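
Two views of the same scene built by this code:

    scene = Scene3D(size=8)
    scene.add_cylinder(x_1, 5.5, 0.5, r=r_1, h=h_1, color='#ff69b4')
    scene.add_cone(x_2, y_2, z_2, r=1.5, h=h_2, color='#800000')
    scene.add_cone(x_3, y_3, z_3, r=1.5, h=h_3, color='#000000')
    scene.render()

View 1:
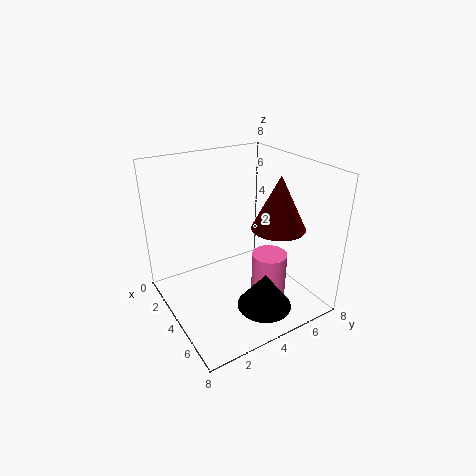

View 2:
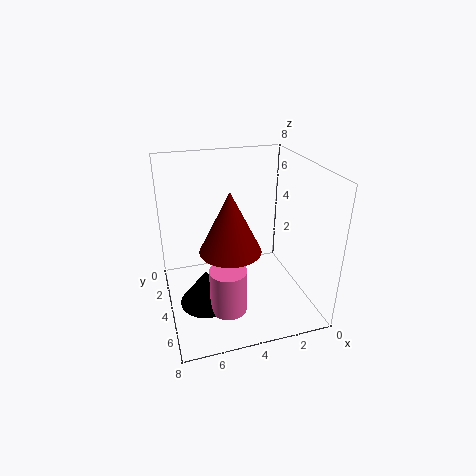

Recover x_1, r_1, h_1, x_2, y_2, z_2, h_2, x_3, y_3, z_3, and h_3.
x_1 = 5
r_1 = 1
h_1 = 2.5
x_2 = 5
y_2 = 6
z_2 = 4.5
h_2 = 3
x_3 = 6
y_3 = 4.5
z_3 = 0.5
h_3 = 2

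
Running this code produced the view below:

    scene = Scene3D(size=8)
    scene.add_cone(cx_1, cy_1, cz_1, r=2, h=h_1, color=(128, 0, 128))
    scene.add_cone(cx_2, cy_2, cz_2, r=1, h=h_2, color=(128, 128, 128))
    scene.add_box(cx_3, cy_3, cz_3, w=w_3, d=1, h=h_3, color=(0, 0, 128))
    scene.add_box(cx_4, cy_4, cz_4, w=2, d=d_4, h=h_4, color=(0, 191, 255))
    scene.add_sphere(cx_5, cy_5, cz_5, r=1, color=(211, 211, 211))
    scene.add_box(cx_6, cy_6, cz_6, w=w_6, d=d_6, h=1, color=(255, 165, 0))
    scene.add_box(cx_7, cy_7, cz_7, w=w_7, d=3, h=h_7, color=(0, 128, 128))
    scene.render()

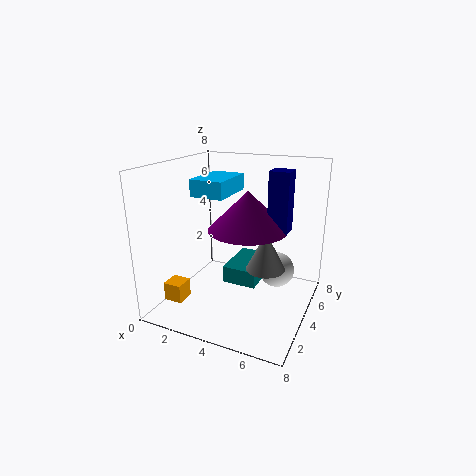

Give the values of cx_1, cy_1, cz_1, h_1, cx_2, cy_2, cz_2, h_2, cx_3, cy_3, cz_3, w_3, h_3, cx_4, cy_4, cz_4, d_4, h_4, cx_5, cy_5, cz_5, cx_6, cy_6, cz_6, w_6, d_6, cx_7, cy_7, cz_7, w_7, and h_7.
cx_1 = 5
cy_1 = 3
cz_1 = 5
h_1 = 2
cx_2 = 6
cy_2 = 3
cz_2 = 3
h_2 = 2
cx_3 = 6
cy_3 = 3
cz_3 = 5
w_3 = 1
h_3 = 3
cx_4 = 1
cy_4 = 4
cz_4 = 6
d_4 = 3
h_4 = 1
cx_5 = 6
cy_5 = 5
cz_5 = 2
cx_6 = 1
cy_6 = 1
cz_6 = 1
w_6 = 1
d_6 = 1
cx_7 = 3
cy_7 = 4
cz_7 = 1
w_7 = 2
h_7 = 1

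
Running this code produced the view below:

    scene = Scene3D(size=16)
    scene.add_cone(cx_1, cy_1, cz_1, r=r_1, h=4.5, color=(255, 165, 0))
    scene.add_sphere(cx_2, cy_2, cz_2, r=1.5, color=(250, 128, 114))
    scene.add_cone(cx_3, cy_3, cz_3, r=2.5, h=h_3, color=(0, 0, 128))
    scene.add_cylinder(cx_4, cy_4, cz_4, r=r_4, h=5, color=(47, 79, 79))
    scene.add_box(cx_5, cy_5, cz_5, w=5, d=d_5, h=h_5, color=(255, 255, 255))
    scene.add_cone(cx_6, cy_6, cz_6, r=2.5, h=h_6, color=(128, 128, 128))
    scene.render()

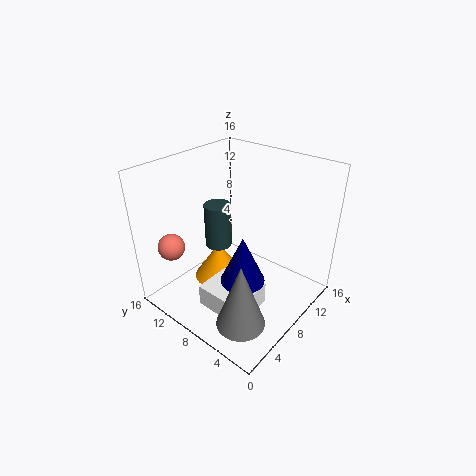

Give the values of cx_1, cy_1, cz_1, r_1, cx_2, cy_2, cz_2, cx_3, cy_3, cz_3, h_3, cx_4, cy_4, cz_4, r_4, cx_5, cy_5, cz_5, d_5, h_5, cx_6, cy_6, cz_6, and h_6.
cx_1 = 8
cy_1 = 11
cz_1 = 1.5
r_1 = 3
cx_2 = 3
cy_2 = 13.5
cz_2 = 7
cx_3 = 7
cy_3 = 6.5
cz_3 = 3.5
h_3 = 5.5
cx_4 = 7.5
cy_4 = 10.5
cz_4 = 6.5
r_4 = 1.5
cx_5 = 3
cy_5 = 4
cz_5 = 1
d_5 = 5.5
h_5 = 2.5
cx_6 = 3
cy_6 = 3.5
cz_6 = 2
h_6 = 7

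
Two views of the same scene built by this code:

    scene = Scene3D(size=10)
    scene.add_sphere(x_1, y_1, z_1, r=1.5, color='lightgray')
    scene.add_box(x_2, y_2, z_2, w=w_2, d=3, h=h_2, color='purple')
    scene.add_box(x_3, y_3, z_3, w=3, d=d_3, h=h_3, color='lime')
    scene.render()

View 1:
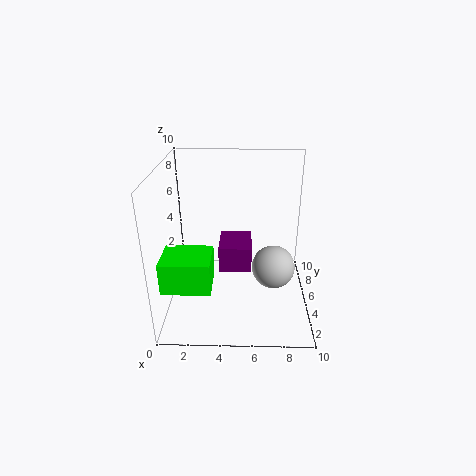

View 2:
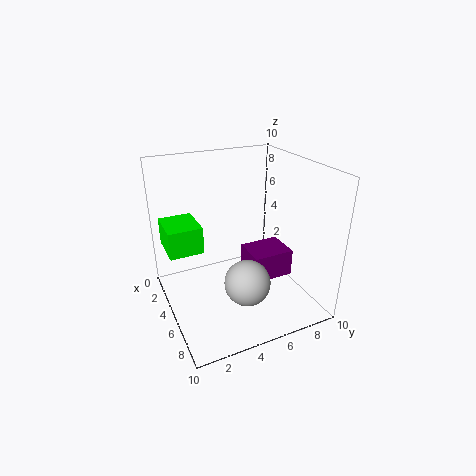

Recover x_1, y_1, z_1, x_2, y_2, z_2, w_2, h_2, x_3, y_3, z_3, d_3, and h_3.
x_1 = 7.5; y_1 = 4.5; z_1 = 3; x_2 = 3.5; y_2 = 6; z_2 = 1.5; w_2 = 2.5; h_2 = 2; x_3 = 0.5; y_3 = 0.5; z_3 = 3.5; d_3 = 2.5; h_3 = 2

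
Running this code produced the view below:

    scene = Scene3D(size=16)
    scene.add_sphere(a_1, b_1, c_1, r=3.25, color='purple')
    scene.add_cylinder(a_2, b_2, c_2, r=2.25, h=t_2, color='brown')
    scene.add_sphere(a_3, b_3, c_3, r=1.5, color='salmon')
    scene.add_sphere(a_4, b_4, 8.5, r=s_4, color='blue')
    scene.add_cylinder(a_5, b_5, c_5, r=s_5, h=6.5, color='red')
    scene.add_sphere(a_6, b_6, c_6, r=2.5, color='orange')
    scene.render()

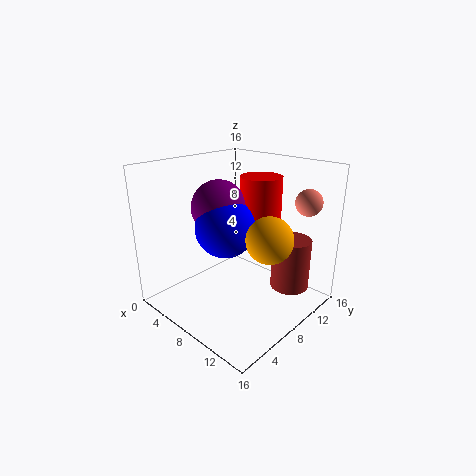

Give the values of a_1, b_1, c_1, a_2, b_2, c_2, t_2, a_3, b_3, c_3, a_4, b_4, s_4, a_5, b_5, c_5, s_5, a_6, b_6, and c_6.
a_1 = 4.25
b_1 = 8.75
c_1 = 10.5
a_2 = 12
b_2 = 12.75
c_2 = 1.5
t_2 = 6
a_3 = 13
b_3 = 14
c_3 = 11.75
a_4 = 5.75
b_4 = 8.25
s_4 = 3.5
a_5 = 7.25
b_5 = 12.75
c_5 = 7.5
s_5 = 2.5
a_6 = 12
b_6 = 8.5
c_6 = 8.75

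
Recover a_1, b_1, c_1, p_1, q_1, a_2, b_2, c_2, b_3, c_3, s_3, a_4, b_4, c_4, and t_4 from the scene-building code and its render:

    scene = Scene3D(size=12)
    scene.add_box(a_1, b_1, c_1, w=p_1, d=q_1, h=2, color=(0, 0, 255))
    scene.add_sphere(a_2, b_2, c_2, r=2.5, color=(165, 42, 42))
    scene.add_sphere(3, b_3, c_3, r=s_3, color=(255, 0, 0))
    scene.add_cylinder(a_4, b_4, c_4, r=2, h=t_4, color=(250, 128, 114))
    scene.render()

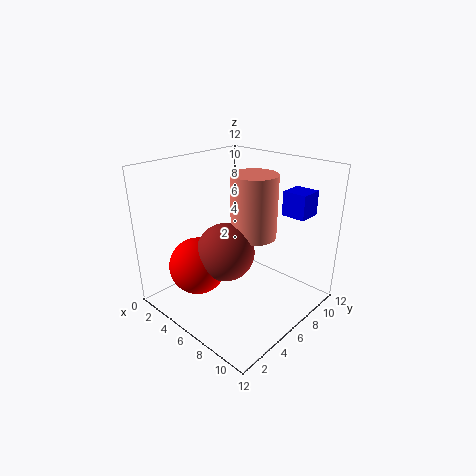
a_1 = 8.5
b_1 = 8.5
c_1 = 8
p_1 = 2
q_1 = 2
a_2 = 5
b_2 = 5.5
c_2 = 4.5
b_3 = 4
c_3 = 3
s_3 = 2.5
a_4 = 6
b_4 = 8
c_4 = 5.5
t_4 = 5.5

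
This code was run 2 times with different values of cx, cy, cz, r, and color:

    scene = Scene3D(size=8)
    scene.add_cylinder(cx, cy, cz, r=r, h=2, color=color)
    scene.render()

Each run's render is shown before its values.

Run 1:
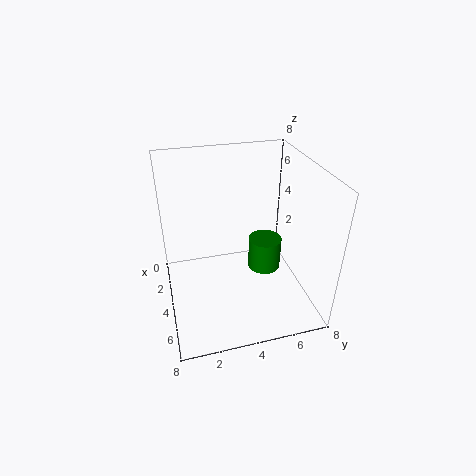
cx = 3
cy = 6
cz = 1
r = 1
color = 'green'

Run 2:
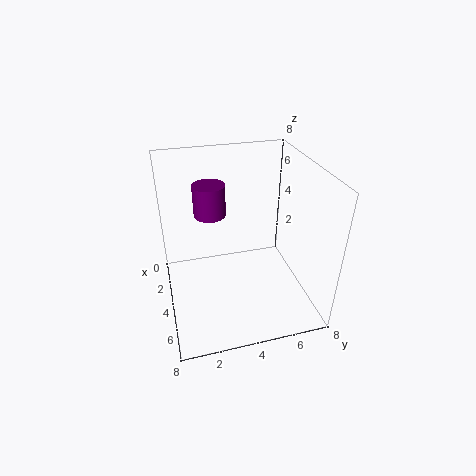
cx = 1
cy = 3
cz = 4
r = 1
color = 'purple'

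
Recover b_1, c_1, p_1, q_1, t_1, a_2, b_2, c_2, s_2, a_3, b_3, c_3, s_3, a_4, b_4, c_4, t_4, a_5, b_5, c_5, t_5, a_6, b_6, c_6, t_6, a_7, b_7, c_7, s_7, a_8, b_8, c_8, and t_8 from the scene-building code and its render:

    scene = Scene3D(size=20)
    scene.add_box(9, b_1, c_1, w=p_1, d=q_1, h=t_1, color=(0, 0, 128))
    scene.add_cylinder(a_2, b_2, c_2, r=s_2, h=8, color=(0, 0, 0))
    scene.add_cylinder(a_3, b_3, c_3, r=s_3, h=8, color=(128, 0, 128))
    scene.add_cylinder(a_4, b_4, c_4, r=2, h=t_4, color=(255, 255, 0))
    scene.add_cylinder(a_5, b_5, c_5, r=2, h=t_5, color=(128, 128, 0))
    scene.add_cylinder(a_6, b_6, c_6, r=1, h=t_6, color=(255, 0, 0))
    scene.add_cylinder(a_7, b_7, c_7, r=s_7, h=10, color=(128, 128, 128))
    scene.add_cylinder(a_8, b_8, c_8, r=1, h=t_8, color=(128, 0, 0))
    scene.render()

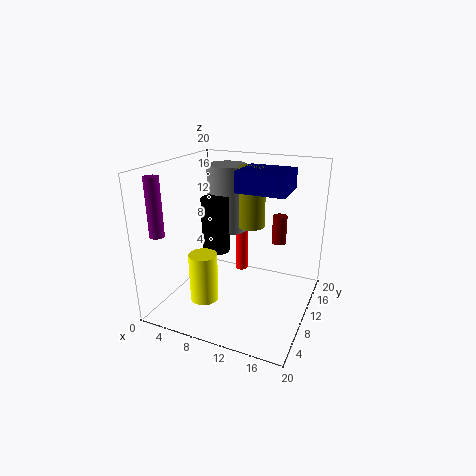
b_1 = 11; c_1 = 16; p_1 = 7; q_1 = 6; t_1 = 3; a_2 = 6; b_2 = 11; c_2 = 7; s_2 = 2; a_3 = 1; b_3 = 4; c_3 = 11; s_3 = 1; a_4 = 6; b_4 = 7; c_4 = 1; t_4 = 7; a_5 = 10; b_5 = 15; c_5 = 10; t_5 = 9; a_6 = 8; b_6 = 16; c_6 = 2; t_6 = 8; a_7 = 6; b_7 = 15; c_7 = 9; s_7 = 3; a_8 = 15; b_8 = 13; c_8 = 9; t_8 = 4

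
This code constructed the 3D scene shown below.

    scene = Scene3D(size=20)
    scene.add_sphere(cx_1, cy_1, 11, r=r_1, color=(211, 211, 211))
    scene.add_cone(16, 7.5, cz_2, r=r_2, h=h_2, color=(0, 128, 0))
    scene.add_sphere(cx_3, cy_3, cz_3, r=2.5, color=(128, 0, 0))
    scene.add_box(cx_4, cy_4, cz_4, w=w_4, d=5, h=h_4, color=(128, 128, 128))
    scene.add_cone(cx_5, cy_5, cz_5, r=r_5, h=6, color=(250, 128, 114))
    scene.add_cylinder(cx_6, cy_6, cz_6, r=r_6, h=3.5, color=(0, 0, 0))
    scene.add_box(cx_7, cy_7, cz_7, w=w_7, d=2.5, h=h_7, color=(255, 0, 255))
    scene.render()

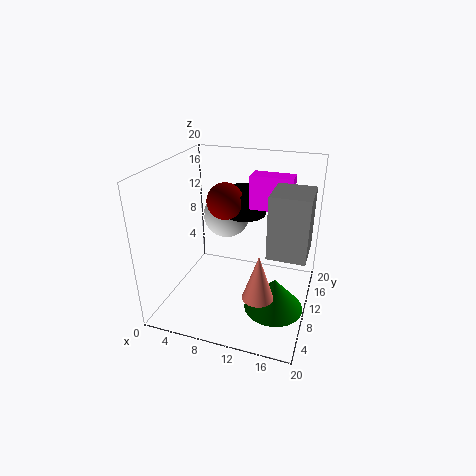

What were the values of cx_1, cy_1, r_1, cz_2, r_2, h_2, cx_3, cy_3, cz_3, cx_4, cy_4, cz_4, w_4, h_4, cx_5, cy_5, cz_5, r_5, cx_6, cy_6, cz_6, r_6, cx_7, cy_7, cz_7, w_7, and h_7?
cx_1 = 6.5; cy_1 = 15; r_1 = 3.5; cz_2 = 1.5; r_2 = 4; h_2 = 4.5; cx_3 = 8; cy_3 = 10.5; cz_3 = 15; cx_4 = 15.5; cy_4 = 3.5; cz_4 = 11.5; w_4 = 4.5; h_4 = 7.5; cx_5 = 14.5; cy_5 = 4.5; cz_5 = 5; r_5 = 2; cx_6 = 10; cy_6 = 13; cz_6 = 12.5; r_6 = 3; cx_7 = 11.5; cy_7 = 10; cz_7 = 14.5; w_7 = 5.5; h_7 = 4.5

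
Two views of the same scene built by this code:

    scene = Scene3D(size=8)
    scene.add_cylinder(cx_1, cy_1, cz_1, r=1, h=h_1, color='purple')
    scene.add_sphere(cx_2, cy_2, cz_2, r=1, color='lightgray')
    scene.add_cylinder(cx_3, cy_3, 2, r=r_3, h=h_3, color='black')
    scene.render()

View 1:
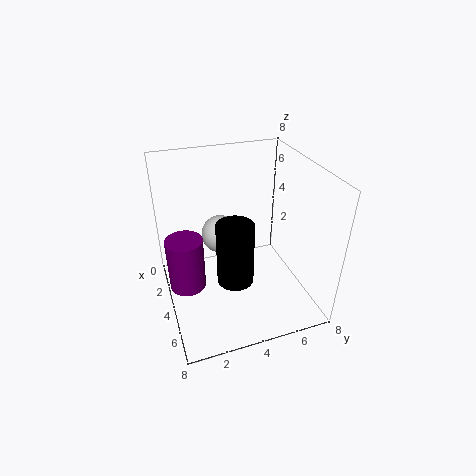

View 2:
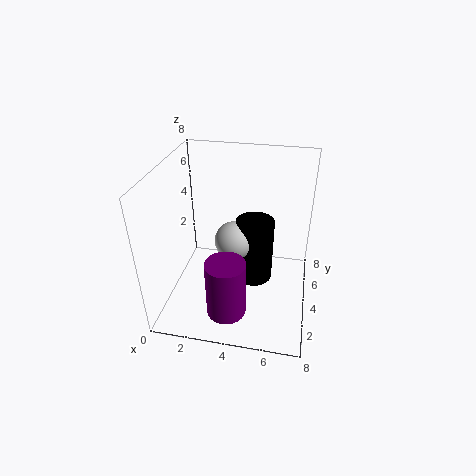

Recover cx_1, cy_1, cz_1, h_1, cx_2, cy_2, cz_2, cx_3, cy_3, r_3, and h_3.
cx_1 = 4
cy_1 = 1
cz_1 = 1.5
h_1 = 3
cx_2 = 4
cy_2 = 3
cz_2 = 4.5
cx_3 = 5
cy_3 = 3.5
r_3 = 1
h_3 = 3.5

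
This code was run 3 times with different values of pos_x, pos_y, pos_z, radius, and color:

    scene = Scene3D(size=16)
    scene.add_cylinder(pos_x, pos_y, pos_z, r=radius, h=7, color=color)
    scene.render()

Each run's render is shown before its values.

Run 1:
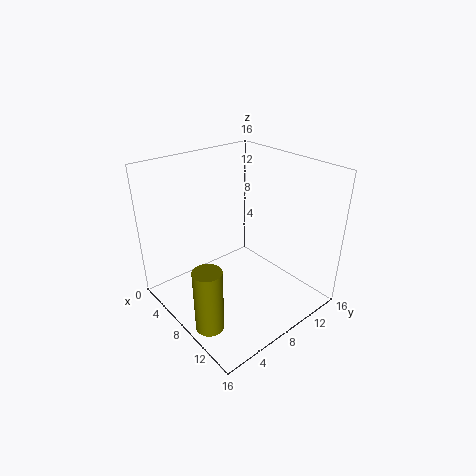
pos_x = 10.5
pos_y = 2
pos_z = 0.5
radius = 1.5
color = 'olive'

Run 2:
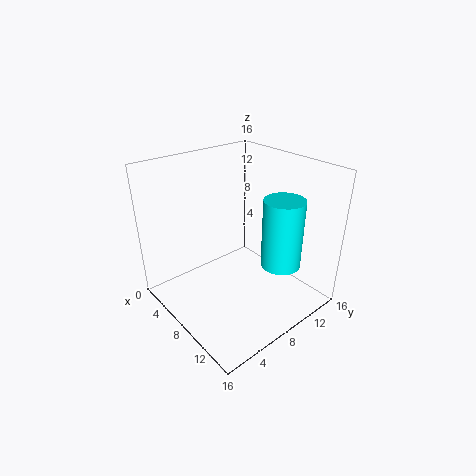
pos_x = 13.5
pos_y = 9
pos_z = 7
radius = 2
color = 'cyan'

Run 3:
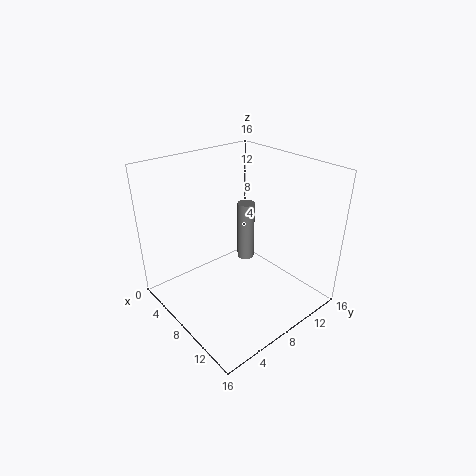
pos_x = 6.5
pos_y = 10.5
pos_z = 4
radius = 1
color = 'gray'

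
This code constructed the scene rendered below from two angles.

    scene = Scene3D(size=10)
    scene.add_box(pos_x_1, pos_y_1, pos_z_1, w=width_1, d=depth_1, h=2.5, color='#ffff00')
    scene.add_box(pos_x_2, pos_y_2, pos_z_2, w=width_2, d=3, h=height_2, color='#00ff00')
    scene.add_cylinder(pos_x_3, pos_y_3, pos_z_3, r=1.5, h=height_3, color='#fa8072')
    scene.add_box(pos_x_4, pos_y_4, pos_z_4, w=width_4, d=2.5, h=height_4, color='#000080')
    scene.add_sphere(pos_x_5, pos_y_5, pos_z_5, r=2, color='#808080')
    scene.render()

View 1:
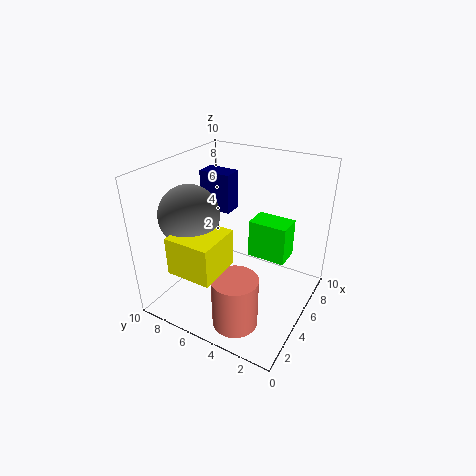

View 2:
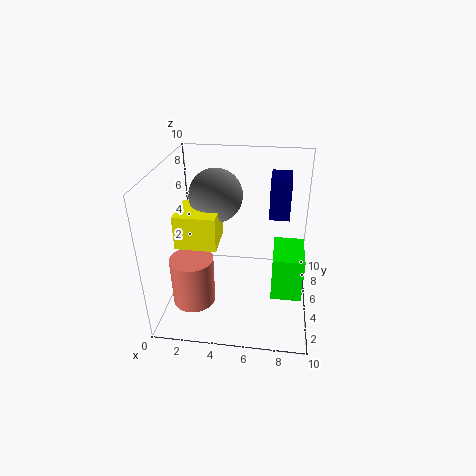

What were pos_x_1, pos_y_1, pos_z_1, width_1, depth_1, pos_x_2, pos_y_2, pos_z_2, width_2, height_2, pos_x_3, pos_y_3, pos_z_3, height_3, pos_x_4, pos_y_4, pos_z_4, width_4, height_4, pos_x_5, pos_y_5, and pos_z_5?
pos_x_1 = 0.5; pos_y_1 = 4.5; pos_z_1 = 4; width_1 = 3; depth_1 = 3; pos_x_2 = 7.5; pos_y_2 = 2.5; pos_z_2 = 2; width_2 = 2; height_2 = 3; pos_x_3 = 2; pos_y_3 = 3.5; pos_z_3 = 0.5; height_3 = 3.5; pos_x_4 = 7; pos_y_4 = 7; pos_z_4 = 5.5; width_4 = 1.5; height_4 = 3; pos_x_5 = 3; pos_y_5 = 7.5; pos_z_5 = 7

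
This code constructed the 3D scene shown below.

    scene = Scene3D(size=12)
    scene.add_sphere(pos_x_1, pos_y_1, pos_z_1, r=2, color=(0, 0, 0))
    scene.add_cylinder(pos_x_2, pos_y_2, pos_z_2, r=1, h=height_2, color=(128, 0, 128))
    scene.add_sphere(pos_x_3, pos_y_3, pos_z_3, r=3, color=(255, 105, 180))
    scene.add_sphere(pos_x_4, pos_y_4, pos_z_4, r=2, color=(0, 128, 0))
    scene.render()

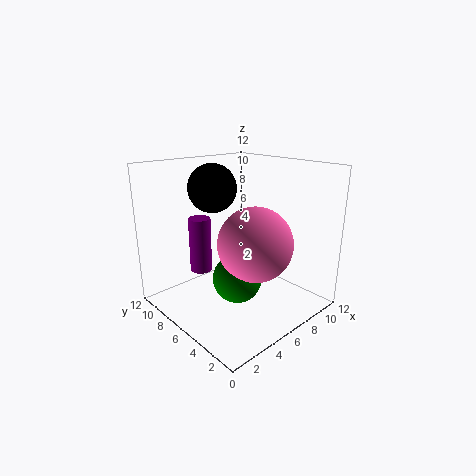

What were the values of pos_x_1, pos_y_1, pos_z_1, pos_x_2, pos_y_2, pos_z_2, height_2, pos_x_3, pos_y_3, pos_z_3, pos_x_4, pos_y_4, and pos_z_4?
pos_x_1 = 5
pos_y_1 = 8
pos_z_1 = 10
pos_x_2 = 5
pos_y_2 = 10
pos_z_2 = 2
height_2 = 5
pos_x_3 = 6
pos_y_3 = 4
pos_z_3 = 6
pos_x_4 = 5
pos_y_4 = 5
pos_z_4 = 3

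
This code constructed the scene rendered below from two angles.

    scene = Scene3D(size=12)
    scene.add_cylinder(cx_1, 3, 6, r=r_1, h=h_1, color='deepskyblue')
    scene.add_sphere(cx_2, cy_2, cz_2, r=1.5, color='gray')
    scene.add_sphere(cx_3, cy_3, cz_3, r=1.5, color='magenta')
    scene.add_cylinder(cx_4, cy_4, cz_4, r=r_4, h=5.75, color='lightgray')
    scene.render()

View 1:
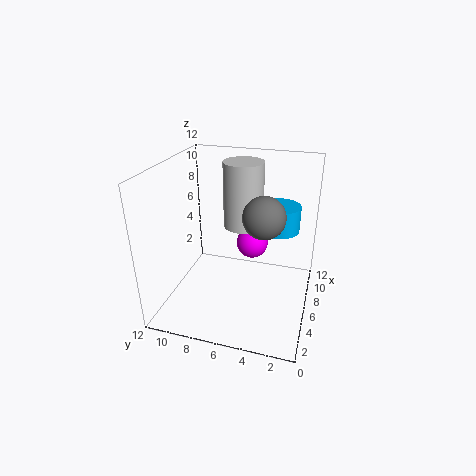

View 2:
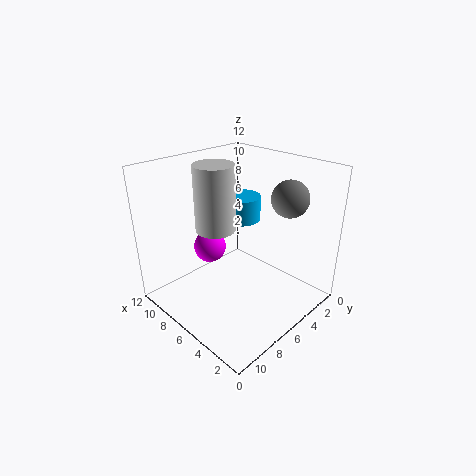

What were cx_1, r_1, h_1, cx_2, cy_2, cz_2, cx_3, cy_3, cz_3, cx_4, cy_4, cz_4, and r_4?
cx_1 = 8.5; r_1 = 1.75; h_1 = 2.25; cx_2 = 3; cy_2 = 3.25; cz_2 = 9.5; cx_3 = 10; cy_3 = 5.75; cz_3 = 3.5; cx_4 = 8.5; cy_4 = 6.25; cz_4 = 6; r_4 = 1.75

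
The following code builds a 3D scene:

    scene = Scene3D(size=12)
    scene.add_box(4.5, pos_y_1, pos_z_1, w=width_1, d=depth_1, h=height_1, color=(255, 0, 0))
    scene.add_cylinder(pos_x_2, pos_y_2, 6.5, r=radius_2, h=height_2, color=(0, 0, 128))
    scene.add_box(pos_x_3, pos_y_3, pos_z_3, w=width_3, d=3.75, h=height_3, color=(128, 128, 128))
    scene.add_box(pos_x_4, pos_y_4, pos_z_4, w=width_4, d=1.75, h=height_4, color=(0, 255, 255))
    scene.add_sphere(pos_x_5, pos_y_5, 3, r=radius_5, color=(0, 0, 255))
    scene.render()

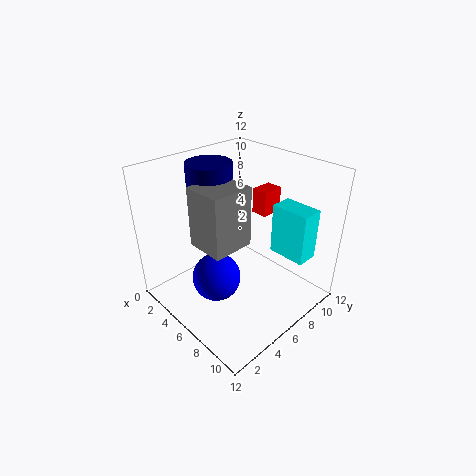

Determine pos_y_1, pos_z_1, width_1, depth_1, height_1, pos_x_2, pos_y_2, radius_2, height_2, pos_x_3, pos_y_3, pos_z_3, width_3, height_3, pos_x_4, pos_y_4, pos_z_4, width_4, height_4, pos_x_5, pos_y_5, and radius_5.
pos_y_1 = 9.25; pos_z_1 = 6.75; width_1 = 1.5; depth_1 = 2; height_1 = 2.25; pos_x_2 = 2.25; pos_y_2 = 6.25; radius_2 = 2; height_2 = 5; pos_x_3 = 2.75; pos_y_3 = 3.5; pos_z_3 = 5; width_3 = 3.5; height_3 = 5.25; pos_x_4 = 8.5; pos_y_4 = 7.25; pos_z_4 = 5.5; width_4 = 3; height_4 = 4; pos_x_5 = 5.75; pos_y_5 = 3.75; radius_5 = 2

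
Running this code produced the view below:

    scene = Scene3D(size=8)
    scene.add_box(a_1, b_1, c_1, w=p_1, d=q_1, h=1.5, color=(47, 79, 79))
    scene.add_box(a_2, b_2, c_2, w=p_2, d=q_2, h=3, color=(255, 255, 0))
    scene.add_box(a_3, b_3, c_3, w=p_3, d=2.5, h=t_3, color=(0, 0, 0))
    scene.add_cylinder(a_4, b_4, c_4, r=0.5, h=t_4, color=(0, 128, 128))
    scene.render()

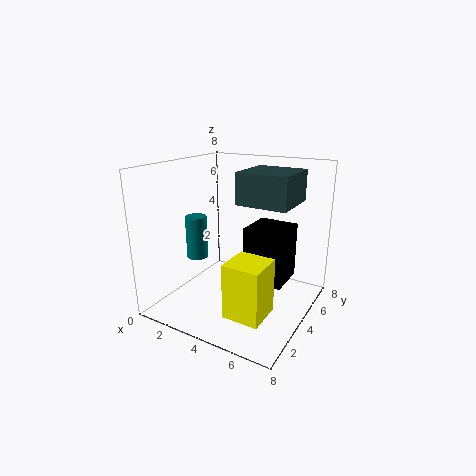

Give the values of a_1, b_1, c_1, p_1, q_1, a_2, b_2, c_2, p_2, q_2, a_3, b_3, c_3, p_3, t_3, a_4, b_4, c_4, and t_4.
a_1 = 5; b_1 = 2; c_1 = 6.5; p_1 = 2.5; q_1 = 2.5; a_2 = 4.5; b_2 = 1.5; c_2 = 0.5; p_2 = 2; q_2 = 2; a_3 = 3.5; b_3 = 5.5; c_3 = 0.5; p_3 = 2.5; t_3 = 3.5; a_4 = 3.5; b_4 = 1; c_4 = 4; t_4 = 2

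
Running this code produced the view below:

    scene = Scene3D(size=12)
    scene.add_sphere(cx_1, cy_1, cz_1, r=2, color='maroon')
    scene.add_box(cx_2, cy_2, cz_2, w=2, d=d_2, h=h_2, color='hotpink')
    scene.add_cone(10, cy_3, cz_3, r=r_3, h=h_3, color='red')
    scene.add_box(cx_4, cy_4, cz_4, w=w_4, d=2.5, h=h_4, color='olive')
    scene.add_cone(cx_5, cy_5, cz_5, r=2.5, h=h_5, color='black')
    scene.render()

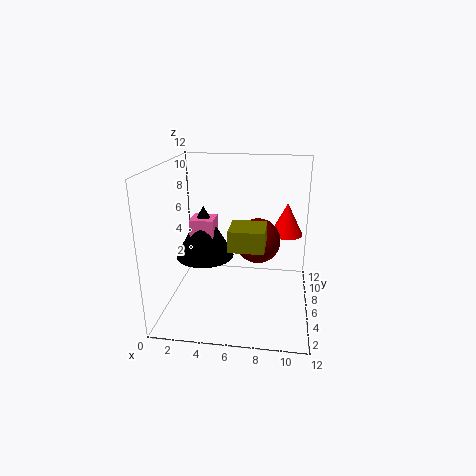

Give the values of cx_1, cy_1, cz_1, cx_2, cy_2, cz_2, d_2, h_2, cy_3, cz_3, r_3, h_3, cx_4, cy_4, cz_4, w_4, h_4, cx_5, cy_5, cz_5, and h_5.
cx_1 = 7.5
cy_1 = 8
cz_1 = 5
cx_2 = 2
cy_2 = 5.5
cz_2 = 5
d_2 = 2
h_2 = 2.5
cy_3 = 10
cz_3 = 5
r_3 = 1.5
h_3 = 3
cx_4 = 6
cy_4 = 1
cz_4 = 7
w_4 = 2.5
h_4 = 1.5
cx_5 = 3
cy_5 = 6.5
cz_5 = 4
h_5 = 4.5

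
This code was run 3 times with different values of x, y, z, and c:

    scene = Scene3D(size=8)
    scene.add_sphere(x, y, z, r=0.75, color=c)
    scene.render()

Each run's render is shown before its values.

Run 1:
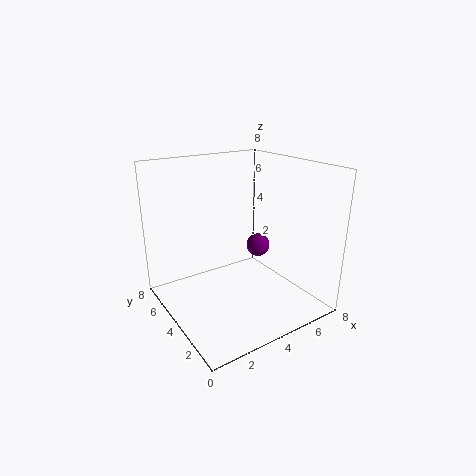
x = 6.75
y = 5.75
z = 2.25
c = 'purple'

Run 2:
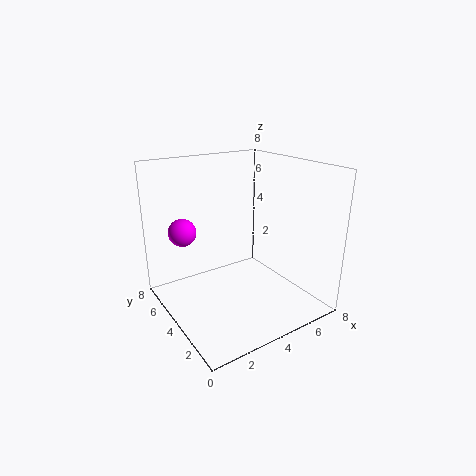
x = 1.25
y = 5.25
z = 4.5
c = 'magenta'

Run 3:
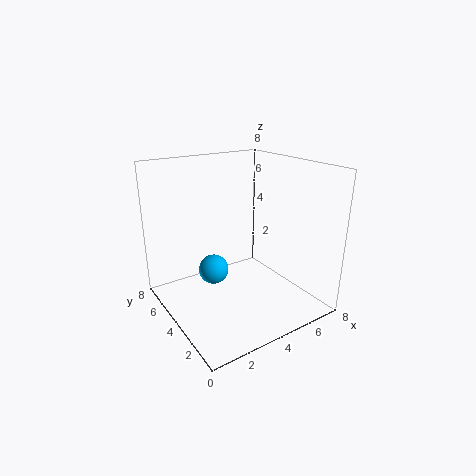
x = 2
y = 3.25
z = 3
c = 'deepskyblue'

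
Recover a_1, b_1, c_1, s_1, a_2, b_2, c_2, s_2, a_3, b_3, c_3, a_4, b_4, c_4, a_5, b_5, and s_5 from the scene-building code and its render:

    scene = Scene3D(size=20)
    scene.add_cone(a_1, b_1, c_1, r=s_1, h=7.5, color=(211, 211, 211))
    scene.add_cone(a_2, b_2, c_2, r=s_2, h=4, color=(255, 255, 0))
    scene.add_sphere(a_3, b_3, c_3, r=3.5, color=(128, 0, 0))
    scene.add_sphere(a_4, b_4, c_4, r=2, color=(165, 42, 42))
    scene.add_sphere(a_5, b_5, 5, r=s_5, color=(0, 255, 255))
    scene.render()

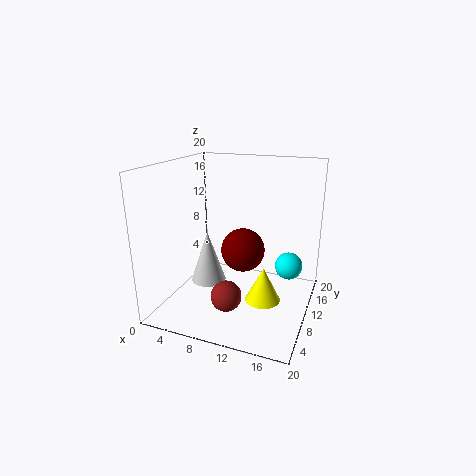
a_1 = 5.5; b_1 = 9.5; c_1 = 3; s_1 = 2.5; a_2 = 16; b_2 = 2.5; c_2 = 6; s_2 = 2; a_3 = 8.5; b_3 = 16; c_3 = 5.5; a_4 = 10.5; b_4 = 4.5; c_4 = 4; a_5 = 16.5; b_5 = 14; s_5 = 2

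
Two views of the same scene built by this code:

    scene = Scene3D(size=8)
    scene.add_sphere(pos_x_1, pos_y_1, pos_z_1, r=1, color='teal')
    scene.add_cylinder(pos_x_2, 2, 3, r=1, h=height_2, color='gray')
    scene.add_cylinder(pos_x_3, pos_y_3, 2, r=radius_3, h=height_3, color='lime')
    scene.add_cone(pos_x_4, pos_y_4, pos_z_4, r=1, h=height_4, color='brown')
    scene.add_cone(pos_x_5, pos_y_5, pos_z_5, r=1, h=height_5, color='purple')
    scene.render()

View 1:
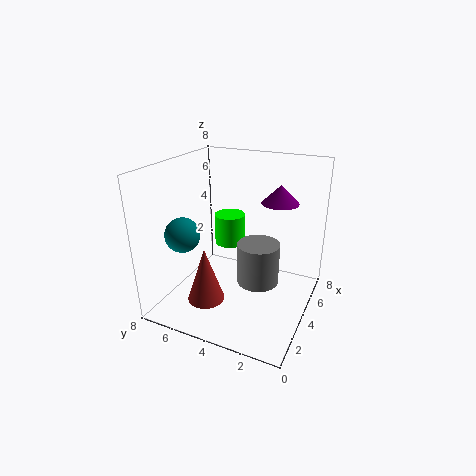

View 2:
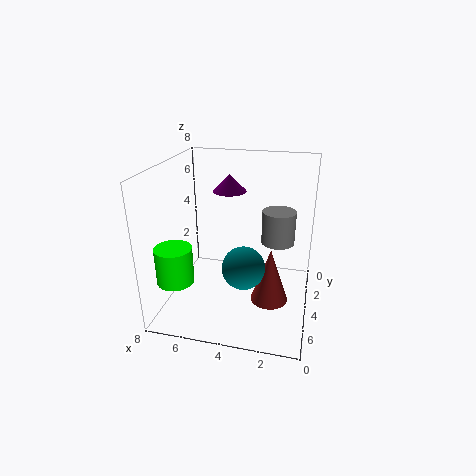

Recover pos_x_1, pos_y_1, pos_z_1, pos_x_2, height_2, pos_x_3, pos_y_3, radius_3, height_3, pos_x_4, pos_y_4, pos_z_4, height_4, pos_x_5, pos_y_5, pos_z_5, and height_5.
pos_x_1 = 3; pos_y_1 = 7; pos_z_1 = 4; pos_x_2 = 2; height_2 = 2; pos_x_3 = 7; pos_y_3 = 6; radius_3 = 1; height_3 = 2; pos_x_4 = 2; pos_y_4 = 5; pos_z_4 = 1; height_4 = 3; pos_x_5 = 5; pos_y_5 = 2; pos_z_5 = 6; height_5 = 1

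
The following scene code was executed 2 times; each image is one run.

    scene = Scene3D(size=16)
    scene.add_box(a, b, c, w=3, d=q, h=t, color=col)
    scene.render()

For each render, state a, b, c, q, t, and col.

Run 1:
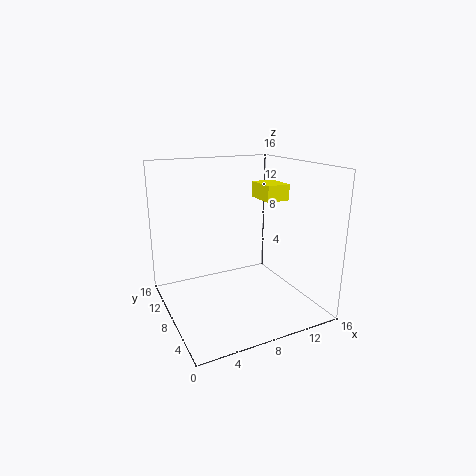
a = 13; b = 10; c = 11; q = 4; t = 2; col = 'yellow'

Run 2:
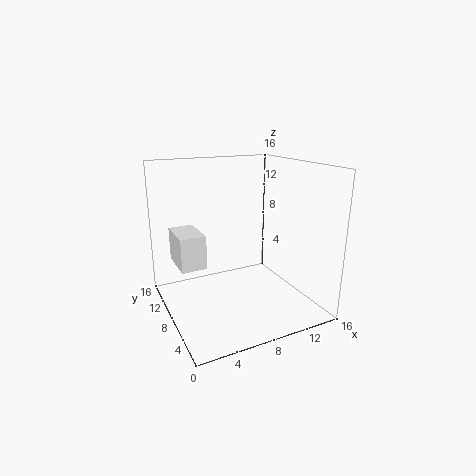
a = 2; b = 10; c = 4; q = 5; t = 4; col = 'white'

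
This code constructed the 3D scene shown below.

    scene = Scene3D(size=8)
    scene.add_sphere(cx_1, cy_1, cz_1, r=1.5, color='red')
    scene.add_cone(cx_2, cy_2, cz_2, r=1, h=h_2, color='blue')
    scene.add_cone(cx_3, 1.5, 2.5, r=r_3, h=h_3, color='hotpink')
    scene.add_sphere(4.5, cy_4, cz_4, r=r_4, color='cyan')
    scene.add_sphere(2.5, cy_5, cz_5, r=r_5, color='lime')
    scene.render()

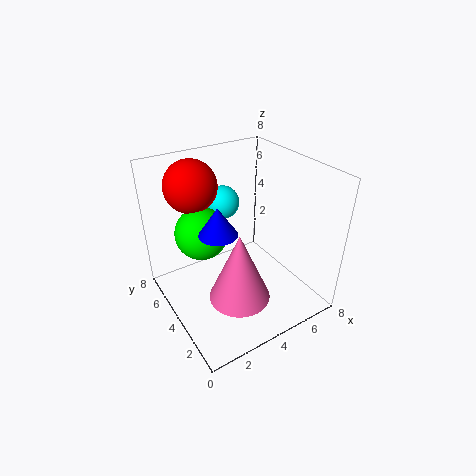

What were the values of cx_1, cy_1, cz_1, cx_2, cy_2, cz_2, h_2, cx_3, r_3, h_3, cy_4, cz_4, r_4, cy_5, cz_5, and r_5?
cx_1 = 2.5
cy_1 = 6.5
cz_1 = 6.5
cx_2 = 2.5
cy_2 = 3.5
cz_2 = 5
h_2 = 1.5
cx_3 = 2.5
r_3 = 1.5
h_3 = 3.5
cy_4 = 6.5
cz_4 = 5
r_4 = 1
cy_5 = 5.5
cz_5 = 4
r_5 = 1.5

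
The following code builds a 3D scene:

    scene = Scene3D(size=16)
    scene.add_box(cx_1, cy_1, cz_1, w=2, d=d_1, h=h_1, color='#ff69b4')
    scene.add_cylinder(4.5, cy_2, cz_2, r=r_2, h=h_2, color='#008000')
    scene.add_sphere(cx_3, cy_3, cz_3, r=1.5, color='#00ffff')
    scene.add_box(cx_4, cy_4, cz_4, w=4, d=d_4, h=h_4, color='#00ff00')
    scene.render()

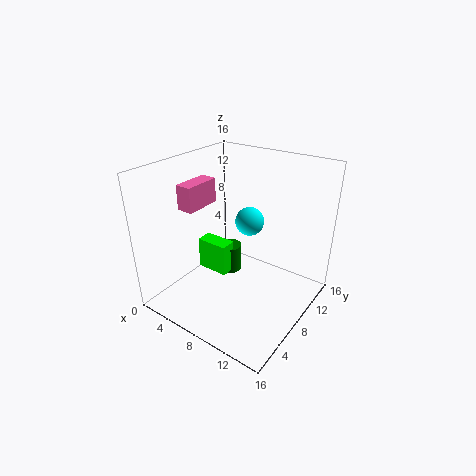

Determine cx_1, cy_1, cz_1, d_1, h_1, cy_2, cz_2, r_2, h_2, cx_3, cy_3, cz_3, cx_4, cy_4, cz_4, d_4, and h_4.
cx_1 = 0.5, cy_1 = 6.5, cz_1 = 10, d_1 = 4.5, h_1 = 3, cy_2 = 11, cz_2 = 1, r_2 = 1.5, h_2 = 3.5, cx_3 = 9.5, cy_3 = 8, cz_3 = 10.5, cx_4 = 1.5, cy_4 = 8.5, cz_4 = 1.5, d_4 = 2, h_4 = 4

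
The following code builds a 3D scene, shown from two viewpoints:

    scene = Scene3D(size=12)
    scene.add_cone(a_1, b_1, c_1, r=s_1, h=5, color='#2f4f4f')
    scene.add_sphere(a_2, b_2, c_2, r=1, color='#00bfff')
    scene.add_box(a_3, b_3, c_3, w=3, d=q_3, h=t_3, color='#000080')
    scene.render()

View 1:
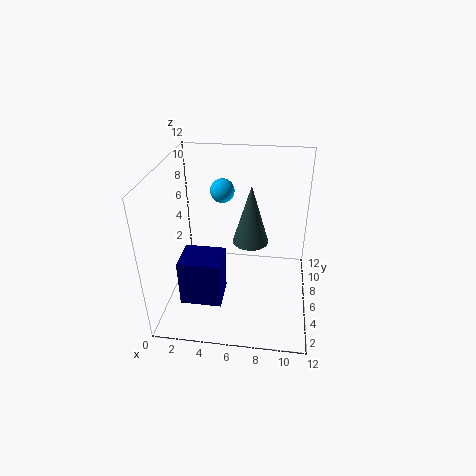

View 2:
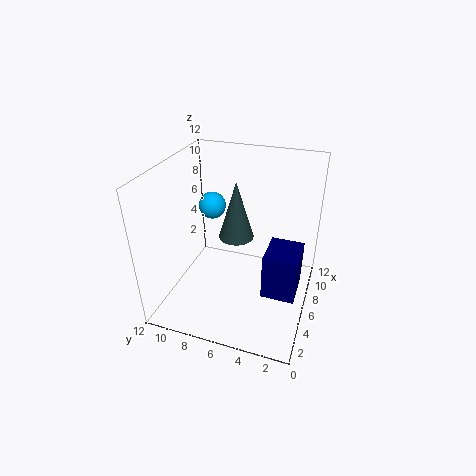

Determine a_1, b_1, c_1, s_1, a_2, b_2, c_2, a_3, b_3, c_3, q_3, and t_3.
a_1 = 7; b_1 = 6.5; c_1 = 5.5; s_1 = 1.5; a_2 = 4.5; b_2 = 7.5; c_2 = 9.5; a_3 = 2.5; b_3 = 0.5; c_3 = 3.5; q_3 = 2.5; t_3 = 3.5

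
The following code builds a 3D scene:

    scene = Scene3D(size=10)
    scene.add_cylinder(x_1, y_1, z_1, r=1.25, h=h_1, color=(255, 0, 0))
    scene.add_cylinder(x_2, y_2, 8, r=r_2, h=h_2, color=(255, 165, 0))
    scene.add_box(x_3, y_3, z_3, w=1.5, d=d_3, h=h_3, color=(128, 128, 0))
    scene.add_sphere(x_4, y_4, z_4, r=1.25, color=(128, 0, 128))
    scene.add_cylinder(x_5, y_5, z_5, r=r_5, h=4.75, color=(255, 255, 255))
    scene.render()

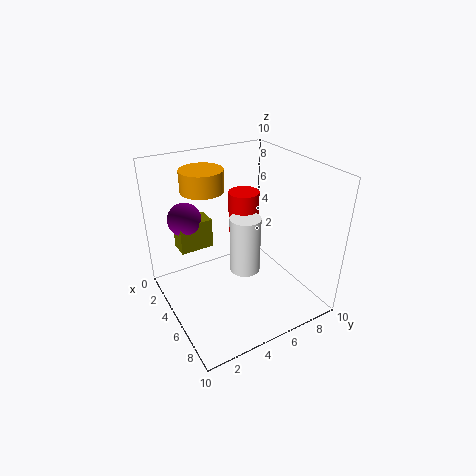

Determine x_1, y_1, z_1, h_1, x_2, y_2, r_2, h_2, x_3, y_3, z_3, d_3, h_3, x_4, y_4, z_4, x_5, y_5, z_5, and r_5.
x_1 = 1.25; y_1 = 7.75; z_1 = 3; h_1 = 3.5; x_2 = 2.75; y_2 = 3.5; r_2 = 1.5; h_2 = 1.5; x_3 = 1; y_3 = 1.75; z_3 = 3.25; d_3 = 2.5; h_3 = 2.25; x_4 = 1.5; y_4 = 2.5; z_4 = 5.5; x_5 = 2.75; y_5 = 7; z_5 = 0.25; r_5 = 1.25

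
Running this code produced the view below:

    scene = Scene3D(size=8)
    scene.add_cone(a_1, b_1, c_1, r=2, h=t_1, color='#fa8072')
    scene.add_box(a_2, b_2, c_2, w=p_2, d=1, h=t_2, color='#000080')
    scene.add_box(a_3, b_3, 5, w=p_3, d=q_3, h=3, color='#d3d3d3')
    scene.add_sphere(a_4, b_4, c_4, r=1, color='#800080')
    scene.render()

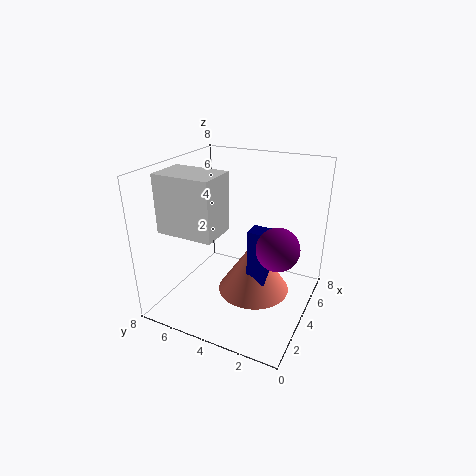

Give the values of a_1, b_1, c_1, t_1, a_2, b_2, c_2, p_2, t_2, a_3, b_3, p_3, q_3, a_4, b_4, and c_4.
a_1 = 4, b_1 = 3, c_1 = 1, t_1 = 3, a_2 = 3, b_2 = 2, c_2 = 2, p_2 = 1, t_2 = 3, a_3 = 1, b_3 = 4, p_3 = 2, q_3 = 3, a_4 = 2, b_4 = 1, c_4 = 5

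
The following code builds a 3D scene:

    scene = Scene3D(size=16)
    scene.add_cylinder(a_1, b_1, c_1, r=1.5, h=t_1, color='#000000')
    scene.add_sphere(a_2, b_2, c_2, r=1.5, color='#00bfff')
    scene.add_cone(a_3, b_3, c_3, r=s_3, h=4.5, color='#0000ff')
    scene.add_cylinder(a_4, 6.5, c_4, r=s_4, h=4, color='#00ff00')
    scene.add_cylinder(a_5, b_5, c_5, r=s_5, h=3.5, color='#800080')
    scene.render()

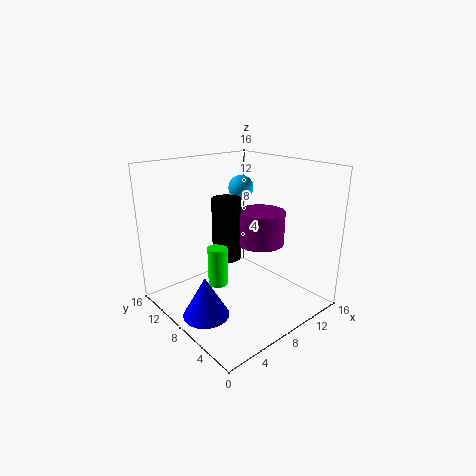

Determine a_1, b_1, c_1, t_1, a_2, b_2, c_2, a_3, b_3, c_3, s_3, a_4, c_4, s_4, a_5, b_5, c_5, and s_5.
a_1 = 6, b_1 = 7.5, c_1 = 6.5, t_1 = 6.5, a_2 = 11.5, b_2 = 11.5, c_2 = 12.5, a_3 = 3, b_3 = 7.5, c_3 = 0.5, s_3 = 2.5, a_4 = 4, c_4 = 4.5, s_4 = 1, a_5 = 9, b_5 = 5.5, c_5 = 8, s_5 = 2.5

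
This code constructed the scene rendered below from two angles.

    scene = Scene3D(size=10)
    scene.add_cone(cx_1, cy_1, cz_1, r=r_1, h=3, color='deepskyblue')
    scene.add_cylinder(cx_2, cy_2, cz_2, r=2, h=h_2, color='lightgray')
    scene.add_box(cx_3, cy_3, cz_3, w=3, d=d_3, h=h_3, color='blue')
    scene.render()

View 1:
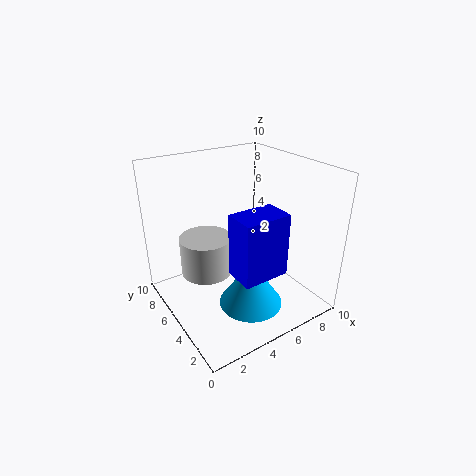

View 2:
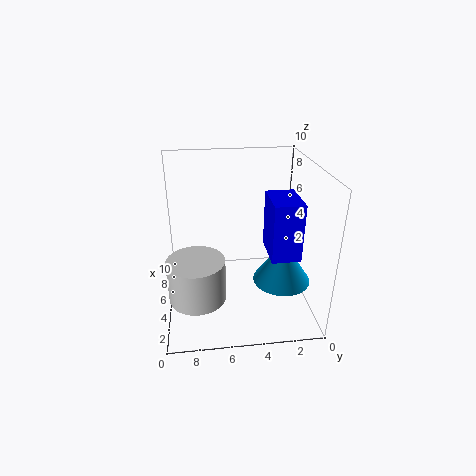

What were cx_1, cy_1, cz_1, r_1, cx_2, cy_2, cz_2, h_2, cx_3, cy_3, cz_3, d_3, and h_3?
cx_1 = 4
cy_1 = 2
cz_1 = 2
r_1 = 2
cx_2 = 4
cy_2 = 8
cz_2 = 1
h_2 = 3
cx_3 = 3
cy_3 = 1
cz_3 = 4
d_3 = 2
h_3 = 4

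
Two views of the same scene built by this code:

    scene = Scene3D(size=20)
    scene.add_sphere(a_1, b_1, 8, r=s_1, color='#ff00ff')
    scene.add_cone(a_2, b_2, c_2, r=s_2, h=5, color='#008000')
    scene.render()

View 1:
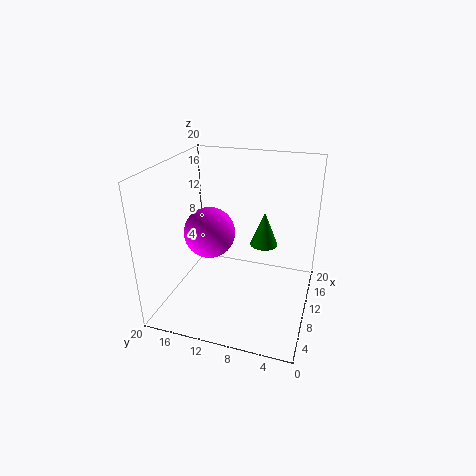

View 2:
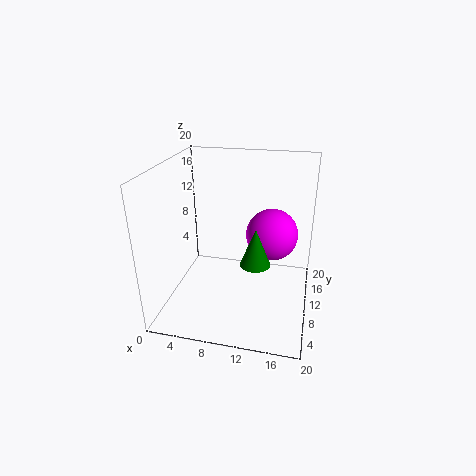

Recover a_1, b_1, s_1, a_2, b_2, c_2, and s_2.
a_1 = 14, b_1 = 16, s_1 = 4, a_2 = 13, b_2 = 7, c_2 = 8, s_2 = 2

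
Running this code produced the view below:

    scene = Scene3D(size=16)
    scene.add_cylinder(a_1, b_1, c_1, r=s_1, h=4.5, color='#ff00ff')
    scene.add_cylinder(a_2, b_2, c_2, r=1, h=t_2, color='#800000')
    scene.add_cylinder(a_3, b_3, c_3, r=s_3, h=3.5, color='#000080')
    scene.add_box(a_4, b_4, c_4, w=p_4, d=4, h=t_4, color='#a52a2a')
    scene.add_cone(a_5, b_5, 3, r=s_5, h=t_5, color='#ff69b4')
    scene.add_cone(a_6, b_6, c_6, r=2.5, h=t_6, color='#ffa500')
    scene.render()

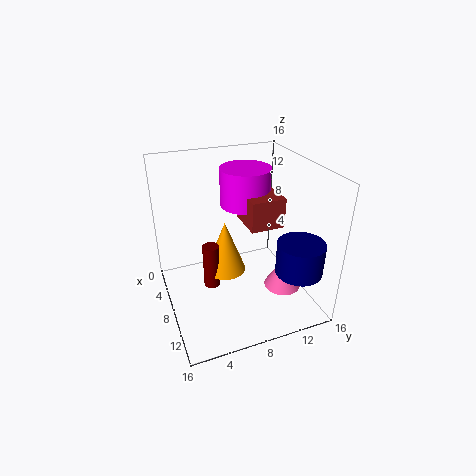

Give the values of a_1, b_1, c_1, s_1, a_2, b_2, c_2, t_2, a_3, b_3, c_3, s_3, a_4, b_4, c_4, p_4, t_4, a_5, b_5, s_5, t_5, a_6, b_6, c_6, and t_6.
a_1 = 4, b_1 = 10.5, c_1 = 10, s_1 = 3, a_2 = 5.5, b_2 = 5.5, c_2 = 0.5, t_2 = 5.5, a_3 = 13, b_3 = 13, c_3 = 5.5, s_3 = 2.5, a_4 = 4, b_4 = 9.5, c_4 = 8.5, p_4 = 4.5, t_4 = 3.5, a_5 = 11.5, b_5 = 12, s_5 = 2, t_5 = 3.5, a_6 = 5, b_6 = 7.5, c_6 = 2, t_6 = 6.5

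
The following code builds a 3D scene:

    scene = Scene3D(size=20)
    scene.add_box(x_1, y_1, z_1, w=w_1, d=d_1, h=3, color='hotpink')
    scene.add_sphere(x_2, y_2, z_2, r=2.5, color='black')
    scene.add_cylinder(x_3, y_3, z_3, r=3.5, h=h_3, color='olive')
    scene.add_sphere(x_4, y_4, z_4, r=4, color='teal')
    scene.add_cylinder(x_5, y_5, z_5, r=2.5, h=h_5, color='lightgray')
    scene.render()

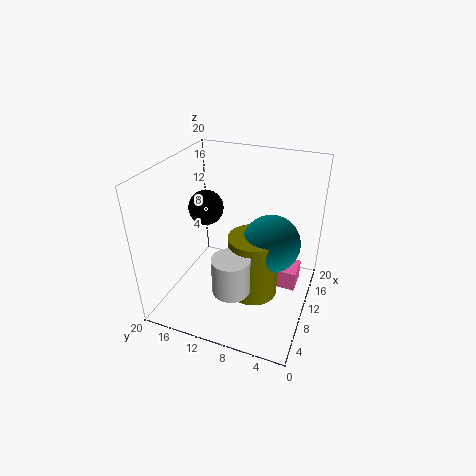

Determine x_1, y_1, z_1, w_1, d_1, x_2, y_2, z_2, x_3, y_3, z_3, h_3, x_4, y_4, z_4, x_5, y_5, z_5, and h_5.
x_1 = 13
y_1 = 2
z_1 = 0.5
w_1 = 4
d_1 = 3
x_2 = 11.5
y_2 = 15.5
z_2 = 13
x_3 = 9.5
y_3 = 7.5
z_3 = 2
h_3 = 9
x_4 = 11
y_4 = 5.5
z_4 = 9.5
x_5 = 5
y_5 = 9
z_5 = 5
h_5 = 5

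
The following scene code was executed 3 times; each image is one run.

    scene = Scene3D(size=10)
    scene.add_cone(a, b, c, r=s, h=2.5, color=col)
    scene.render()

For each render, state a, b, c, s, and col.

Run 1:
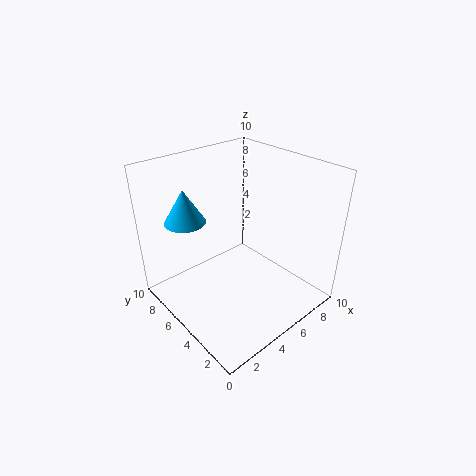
a = 3, b = 8.5, c = 5.5, s = 1.5, col = 'deepskyblue'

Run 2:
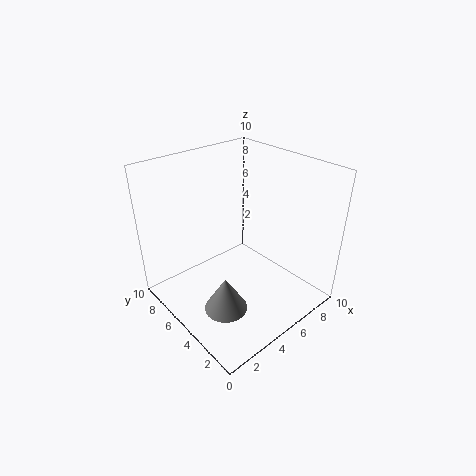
a = 3, b = 4, c = 0.5, s = 1.5, col = 'gray'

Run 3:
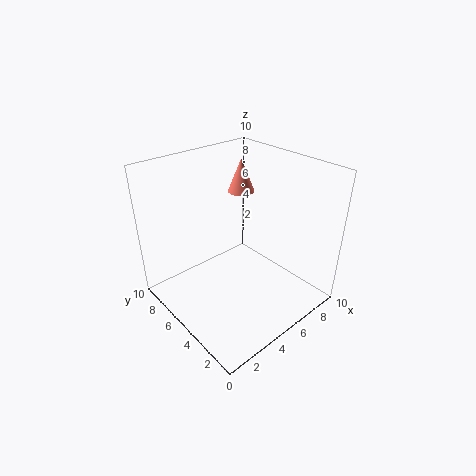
a = 7.5, b = 7.5, c = 7, s = 1, col = 'salmon'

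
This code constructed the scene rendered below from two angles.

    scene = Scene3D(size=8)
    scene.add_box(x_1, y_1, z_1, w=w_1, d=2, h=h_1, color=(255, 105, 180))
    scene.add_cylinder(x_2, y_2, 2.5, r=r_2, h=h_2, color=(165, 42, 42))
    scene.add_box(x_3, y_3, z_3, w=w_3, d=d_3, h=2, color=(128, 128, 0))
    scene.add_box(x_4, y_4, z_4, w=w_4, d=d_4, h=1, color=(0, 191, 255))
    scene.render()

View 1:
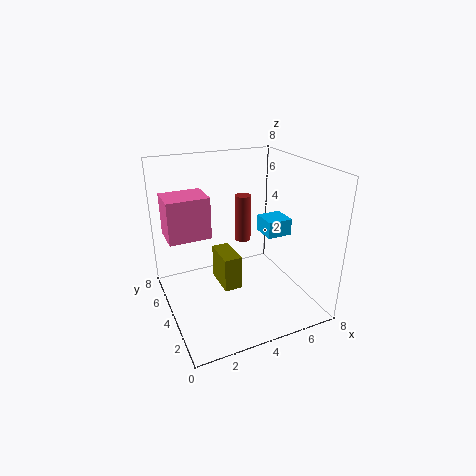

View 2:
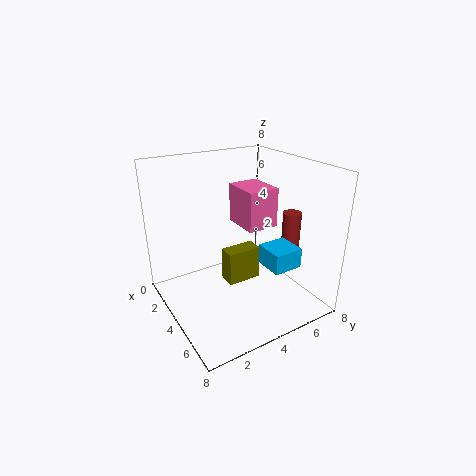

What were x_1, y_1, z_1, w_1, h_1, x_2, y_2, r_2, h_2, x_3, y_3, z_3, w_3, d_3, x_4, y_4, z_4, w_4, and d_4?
x_1 = 0.5, y_1 = 5.5, z_1 = 3.5, w_1 = 2.5, h_1 = 2.5, x_2 = 5.5, y_2 = 6.5, r_2 = 0.5, h_2 = 3, x_3 = 3, y_3 = 3.5, z_3 = 1, w_3 = 1, d_3 = 2, x_4 = 6, y_4 = 4, z_4 = 3.5, w_4 = 1.5, d_4 = 1.5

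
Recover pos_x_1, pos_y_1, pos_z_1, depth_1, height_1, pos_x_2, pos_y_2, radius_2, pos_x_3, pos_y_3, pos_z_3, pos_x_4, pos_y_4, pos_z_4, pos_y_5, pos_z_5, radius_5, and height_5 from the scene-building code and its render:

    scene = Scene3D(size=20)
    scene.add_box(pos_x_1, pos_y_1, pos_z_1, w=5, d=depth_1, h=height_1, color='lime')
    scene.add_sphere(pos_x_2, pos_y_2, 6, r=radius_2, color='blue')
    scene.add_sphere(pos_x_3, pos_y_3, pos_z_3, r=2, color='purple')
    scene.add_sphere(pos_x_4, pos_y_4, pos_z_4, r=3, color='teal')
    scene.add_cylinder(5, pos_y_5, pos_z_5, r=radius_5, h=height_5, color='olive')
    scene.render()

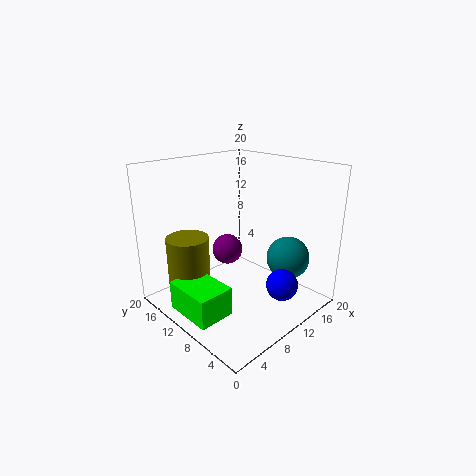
pos_x_1 = 1
pos_y_1 = 7
pos_z_1 = 1
depth_1 = 7
height_1 = 4
pos_x_2 = 10
pos_y_2 = 2
radius_2 = 2
pos_x_3 = 8
pos_y_3 = 10
pos_z_3 = 9
pos_x_4 = 15
pos_y_4 = 5
pos_z_4 = 7
pos_y_5 = 15
pos_z_5 = 2
radius_5 = 3
height_5 = 8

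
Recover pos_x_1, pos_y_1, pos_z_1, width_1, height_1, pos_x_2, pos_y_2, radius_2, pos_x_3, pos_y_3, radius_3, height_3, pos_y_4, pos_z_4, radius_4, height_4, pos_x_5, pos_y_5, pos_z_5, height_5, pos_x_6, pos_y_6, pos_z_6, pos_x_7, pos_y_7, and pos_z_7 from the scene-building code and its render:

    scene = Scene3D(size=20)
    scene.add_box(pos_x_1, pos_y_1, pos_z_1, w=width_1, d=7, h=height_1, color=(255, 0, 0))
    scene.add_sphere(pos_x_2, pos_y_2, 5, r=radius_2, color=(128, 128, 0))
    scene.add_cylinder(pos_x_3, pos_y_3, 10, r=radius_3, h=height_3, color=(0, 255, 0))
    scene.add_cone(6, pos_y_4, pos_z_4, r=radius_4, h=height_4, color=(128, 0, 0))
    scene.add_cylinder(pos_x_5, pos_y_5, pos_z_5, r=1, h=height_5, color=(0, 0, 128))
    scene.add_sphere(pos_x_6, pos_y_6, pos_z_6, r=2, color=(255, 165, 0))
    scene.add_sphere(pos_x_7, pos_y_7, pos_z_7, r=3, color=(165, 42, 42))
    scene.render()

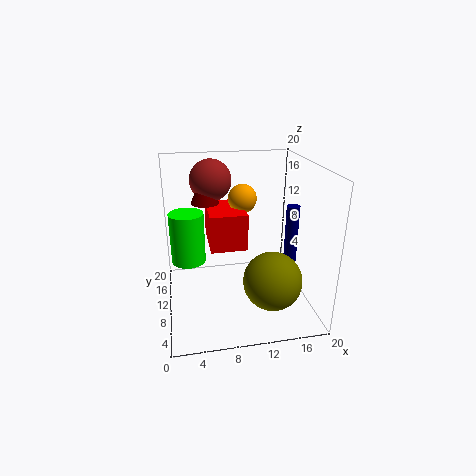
pos_x_1 = 6, pos_y_1 = 8, pos_z_1 = 9, width_1 = 5, height_1 = 5, pos_x_2 = 14, pos_y_2 = 6, radius_2 = 4, pos_x_3 = 3, pos_y_3 = 5, radius_3 = 2, height_3 = 6, pos_y_4 = 14, pos_z_4 = 14, radius_4 = 2, height_4 = 5, pos_x_5 = 19, pos_y_5 = 13, pos_z_5 = 4, height_5 = 9, pos_x_6 = 11, pos_y_6 = 12, pos_z_6 = 15, pos_x_7 = 7, pos_y_7 = 15, pos_z_7 = 17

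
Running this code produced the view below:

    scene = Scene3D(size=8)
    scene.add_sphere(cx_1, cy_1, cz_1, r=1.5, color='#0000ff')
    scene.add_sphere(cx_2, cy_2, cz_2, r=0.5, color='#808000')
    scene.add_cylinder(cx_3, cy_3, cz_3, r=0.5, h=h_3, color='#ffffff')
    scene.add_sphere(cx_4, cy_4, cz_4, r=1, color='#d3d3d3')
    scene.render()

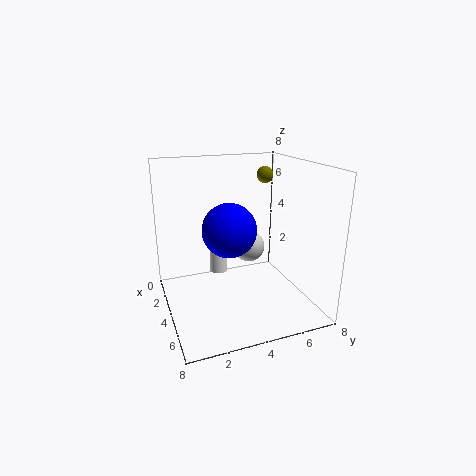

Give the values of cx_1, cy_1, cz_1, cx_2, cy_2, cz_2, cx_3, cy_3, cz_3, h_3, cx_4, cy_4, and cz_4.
cx_1 = 4, cy_1 = 3.5, cz_1 = 4.5, cx_2 = 2, cy_2 = 6.5, cz_2 = 7, cx_3 = 3.5, cy_3 = 3, cz_3 = 2, h_3 = 2, cx_4 = 2, cy_4 = 5.5, cz_4 = 2.5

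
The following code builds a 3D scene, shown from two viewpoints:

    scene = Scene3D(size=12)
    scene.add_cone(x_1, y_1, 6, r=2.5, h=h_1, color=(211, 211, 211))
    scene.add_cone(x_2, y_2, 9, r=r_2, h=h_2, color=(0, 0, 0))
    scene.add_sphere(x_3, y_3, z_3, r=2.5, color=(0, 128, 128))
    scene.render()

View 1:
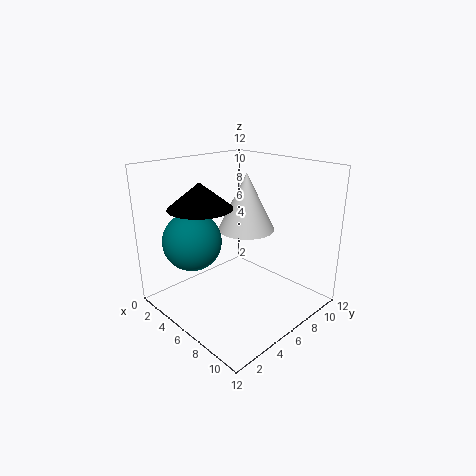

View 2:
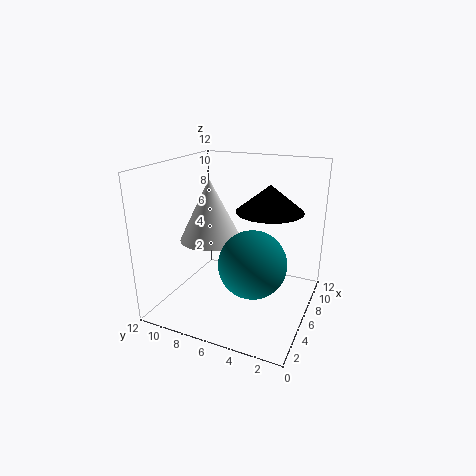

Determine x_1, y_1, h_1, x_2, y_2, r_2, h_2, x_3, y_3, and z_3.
x_1 = 5, y_1 = 8, h_1 = 5, x_2 = 5, y_2 = 3, r_2 = 2.5, h_2 = 2, x_3 = 3, y_3 = 3.5, z_3 = 5.5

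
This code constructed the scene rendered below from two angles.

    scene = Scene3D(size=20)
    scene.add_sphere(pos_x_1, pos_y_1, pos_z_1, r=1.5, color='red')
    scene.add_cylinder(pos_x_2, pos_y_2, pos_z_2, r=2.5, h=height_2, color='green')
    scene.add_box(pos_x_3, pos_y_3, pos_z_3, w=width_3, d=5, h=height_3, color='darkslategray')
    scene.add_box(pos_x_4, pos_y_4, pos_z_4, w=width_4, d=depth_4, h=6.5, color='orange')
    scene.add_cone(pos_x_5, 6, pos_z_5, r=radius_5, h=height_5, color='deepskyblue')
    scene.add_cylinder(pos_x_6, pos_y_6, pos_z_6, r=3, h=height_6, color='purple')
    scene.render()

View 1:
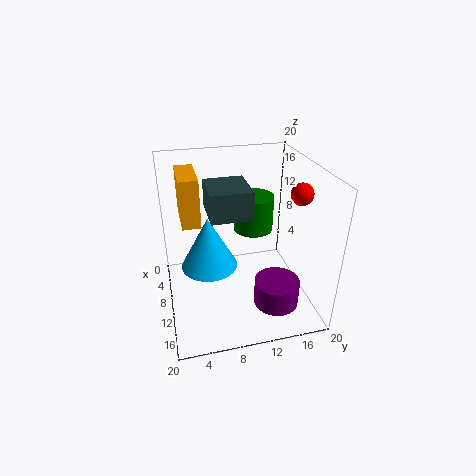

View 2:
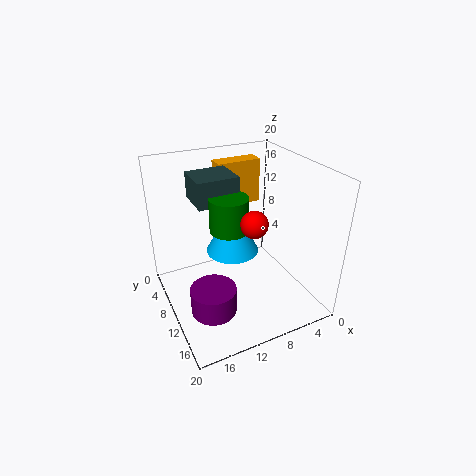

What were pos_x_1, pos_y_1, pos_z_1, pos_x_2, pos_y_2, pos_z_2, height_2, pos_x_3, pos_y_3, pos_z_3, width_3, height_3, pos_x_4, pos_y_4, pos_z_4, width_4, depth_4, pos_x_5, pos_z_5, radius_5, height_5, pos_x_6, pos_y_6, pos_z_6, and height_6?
pos_x_1 = 12, pos_y_1 = 18, pos_z_1 = 16.5, pos_x_2 = 12, pos_y_2 = 11.5, pos_z_2 = 12.5, height_2 = 4.5, pos_x_3 = 10, pos_y_3 = 5.5, pos_z_3 = 15.5, width_3 = 5.5, height_3 = 3.5, pos_x_4 = 4, pos_y_4 = 2.5, pos_z_4 = 12.5, width_4 = 6.5, depth_4 = 2.5, pos_x_5 = 9, pos_z_5 = 5.5, radius_5 = 4, height_5 = 7.5, pos_x_6 = 15.5, pos_y_6 = 14, pos_z_6 = 2.5, height_6 = 3.5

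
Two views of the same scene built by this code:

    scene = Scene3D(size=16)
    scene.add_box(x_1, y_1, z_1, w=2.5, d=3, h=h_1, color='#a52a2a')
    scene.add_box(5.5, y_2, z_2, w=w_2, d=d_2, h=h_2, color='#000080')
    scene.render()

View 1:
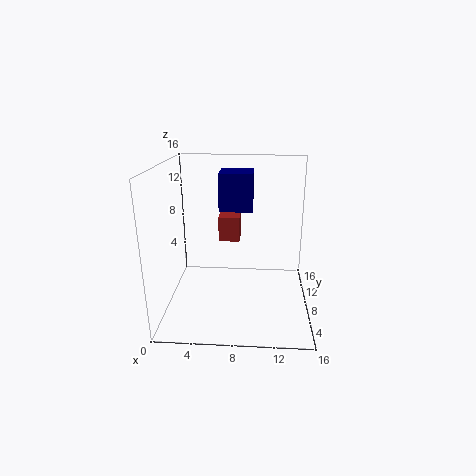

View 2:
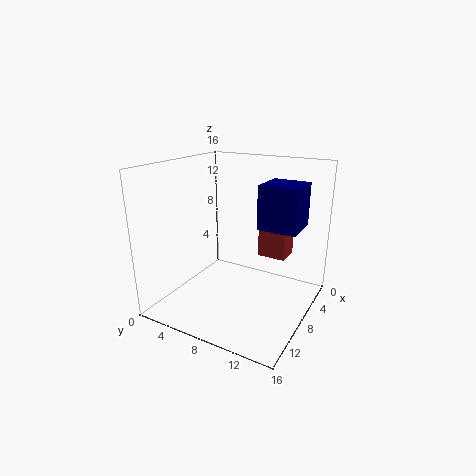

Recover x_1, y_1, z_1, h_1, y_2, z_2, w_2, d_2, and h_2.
x_1 = 5.5
y_1 = 10.5
z_1 = 6.5
h_1 = 3
y_2 = 11
z_2 = 10
w_2 = 4
d_2 = 4
h_2 = 4.5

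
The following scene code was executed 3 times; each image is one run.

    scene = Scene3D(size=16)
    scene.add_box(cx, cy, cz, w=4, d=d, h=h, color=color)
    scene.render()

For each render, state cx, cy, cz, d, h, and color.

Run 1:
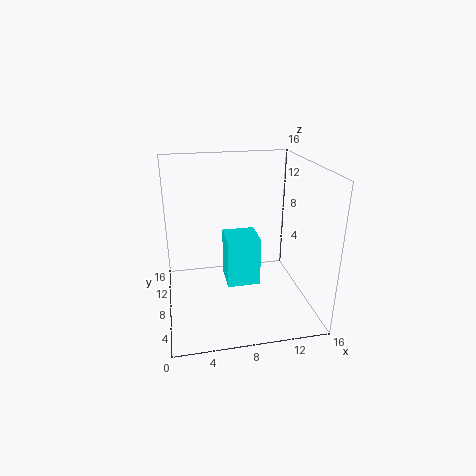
cx = 7; cy = 9; cz = 1; d = 4; h = 6; color = 'cyan'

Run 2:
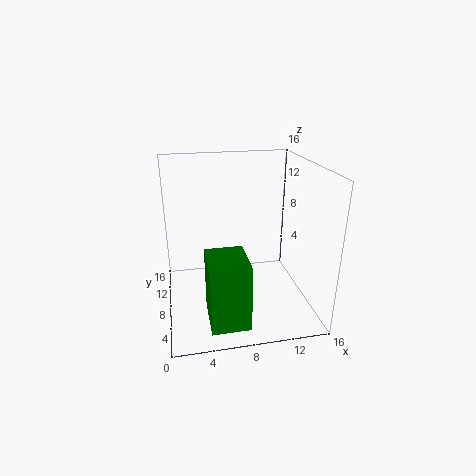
cx = 4; cy = 1; cz = 1; d = 5; h = 7; color = 'green'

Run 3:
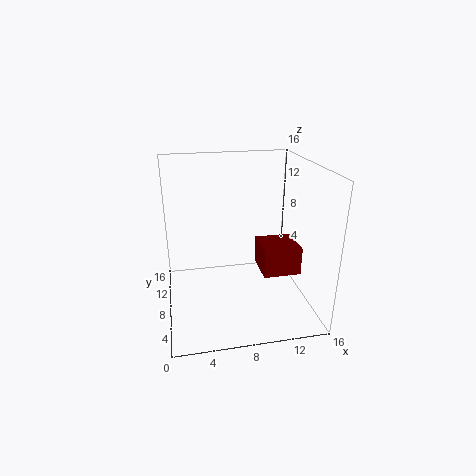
cx = 10; cy = 4; cz = 5; d = 4; h = 3; color = 'maroon'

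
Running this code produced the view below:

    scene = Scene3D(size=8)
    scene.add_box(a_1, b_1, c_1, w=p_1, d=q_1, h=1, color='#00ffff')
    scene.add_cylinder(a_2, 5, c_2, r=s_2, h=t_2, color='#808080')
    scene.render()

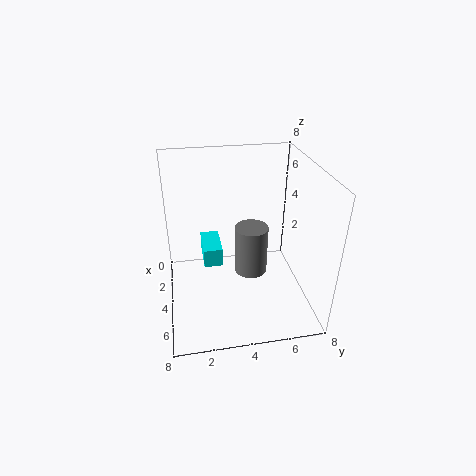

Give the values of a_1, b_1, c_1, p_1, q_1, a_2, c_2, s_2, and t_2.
a_1 = 3; b_1 = 2; c_1 = 3; p_1 = 2; q_1 = 1; a_2 = 3; c_2 = 1; s_2 = 1; t_2 = 3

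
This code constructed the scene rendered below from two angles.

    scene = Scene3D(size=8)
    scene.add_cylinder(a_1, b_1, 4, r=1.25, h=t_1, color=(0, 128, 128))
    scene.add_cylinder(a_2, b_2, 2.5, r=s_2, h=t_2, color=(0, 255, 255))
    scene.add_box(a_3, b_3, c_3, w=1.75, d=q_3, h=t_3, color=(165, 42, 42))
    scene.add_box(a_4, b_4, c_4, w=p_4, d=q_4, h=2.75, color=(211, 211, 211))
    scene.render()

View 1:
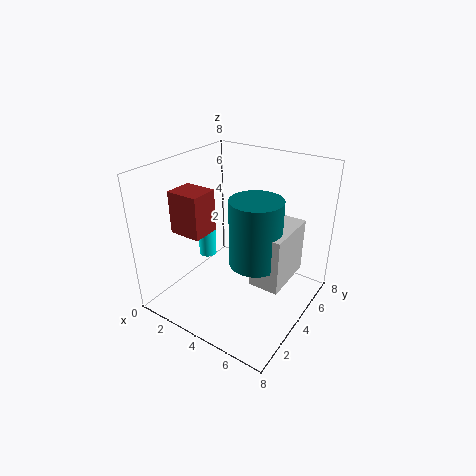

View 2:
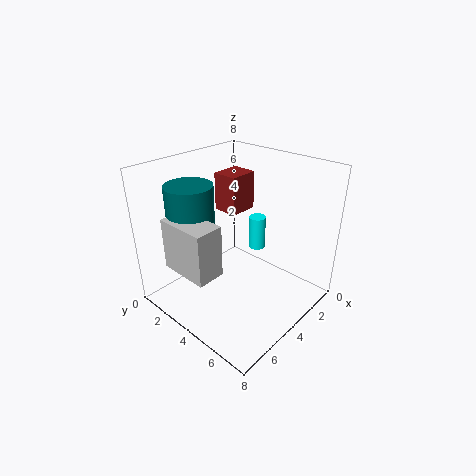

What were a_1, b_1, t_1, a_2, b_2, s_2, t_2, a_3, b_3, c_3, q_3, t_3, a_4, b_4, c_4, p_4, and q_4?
a_1 = 6; b_1 = 2.5; t_1 = 3.25; a_2 = 2; b_2 = 3.75; s_2 = 0.5; t_2 = 2; a_3 = 1.5; b_3 = 1.5; c_3 = 4.75; q_3 = 1.5; t_3 = 2.25; a_4 = 6; b_4 = 2; c_4 = 3; p_4 = 1.5; q_4 = 2.75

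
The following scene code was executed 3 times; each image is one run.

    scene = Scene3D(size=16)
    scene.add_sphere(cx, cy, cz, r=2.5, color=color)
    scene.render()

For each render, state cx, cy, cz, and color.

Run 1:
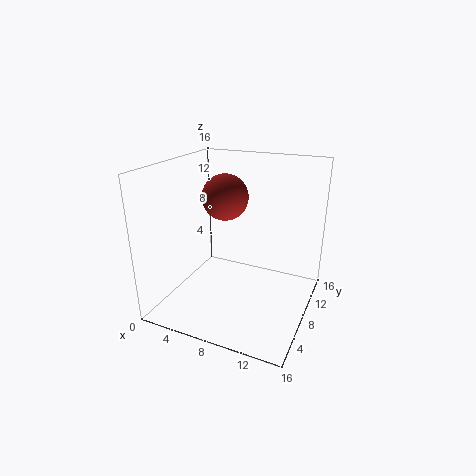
cx = 6.5; cy = 8; cz = 12.5; color = 'brown'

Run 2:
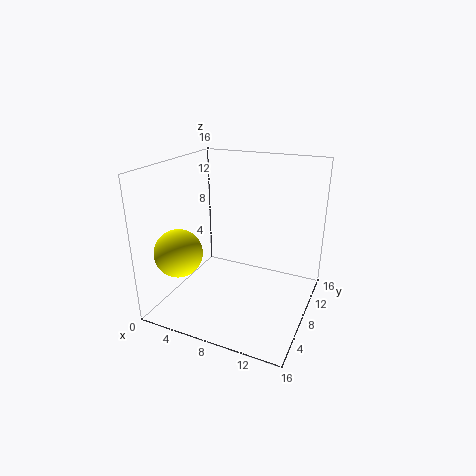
cx = 3.5; cy = 3; cz = 7.5; color = 'yellow'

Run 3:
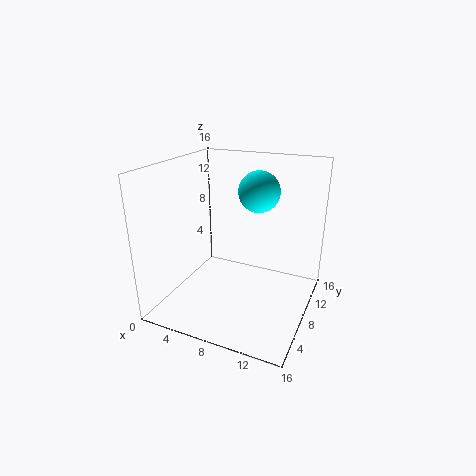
cx = 8.5; cy = 13; cz = 12; color = 'cyan'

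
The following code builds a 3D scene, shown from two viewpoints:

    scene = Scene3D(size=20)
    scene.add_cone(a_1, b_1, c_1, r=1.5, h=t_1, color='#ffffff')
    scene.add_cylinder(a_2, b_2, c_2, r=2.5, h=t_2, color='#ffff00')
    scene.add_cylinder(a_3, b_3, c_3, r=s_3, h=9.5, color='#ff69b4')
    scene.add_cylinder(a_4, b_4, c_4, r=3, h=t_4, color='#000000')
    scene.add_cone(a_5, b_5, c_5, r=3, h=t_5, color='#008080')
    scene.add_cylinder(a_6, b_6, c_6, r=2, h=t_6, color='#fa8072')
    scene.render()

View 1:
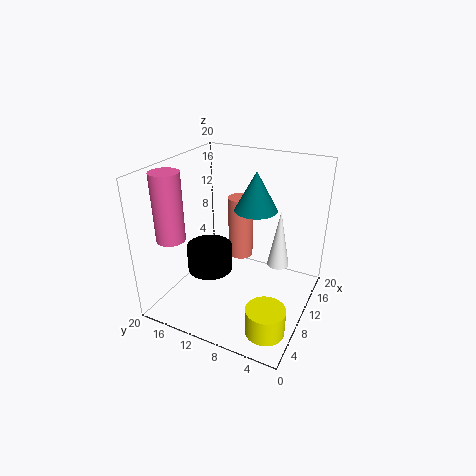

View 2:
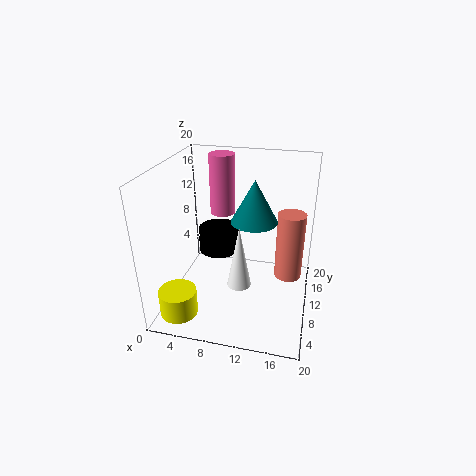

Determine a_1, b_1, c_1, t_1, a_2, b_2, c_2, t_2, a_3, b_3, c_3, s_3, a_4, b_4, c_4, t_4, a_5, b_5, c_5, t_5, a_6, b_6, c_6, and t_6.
a_1 = 11.5, b_1 = 4.5, c_1 = 6.5, t_1 = 8, a_2 = 3.5, b_2 = 3, c_2 = 1.5, t_2 = 3.5, a_3 = 5.5, b_3 = 18, c_3 = 10, s_3 = 2, a_4 = 6.5, b_4 = 12.5, c_4 = 6.5, t_4 = 3.5, a_5 = 12.5, b_5 = 8.5, c_5 = 13.5, t_5 = 5.5, a_6 = 17, b_6 = 13, c_6 = 3, t_6 = 10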